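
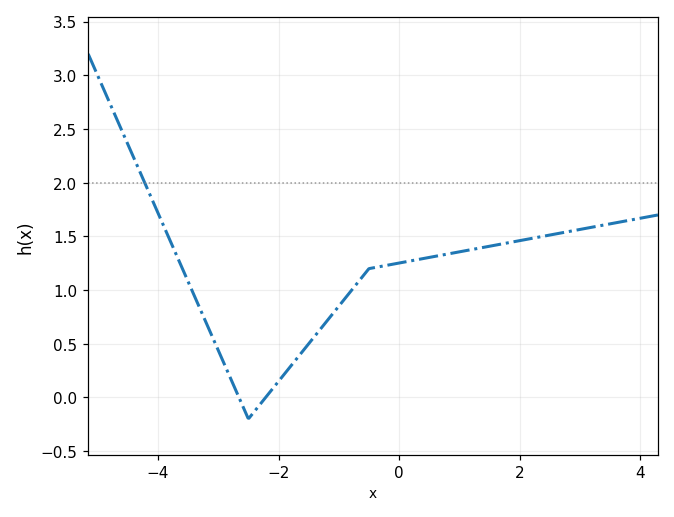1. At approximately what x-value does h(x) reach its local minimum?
-2.5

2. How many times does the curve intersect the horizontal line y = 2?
1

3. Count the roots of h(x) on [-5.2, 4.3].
2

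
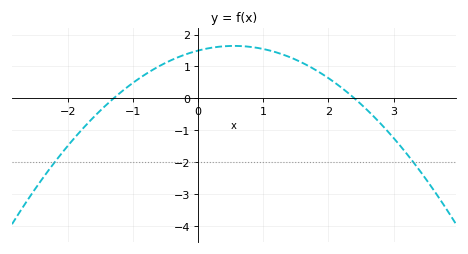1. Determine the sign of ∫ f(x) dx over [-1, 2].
positive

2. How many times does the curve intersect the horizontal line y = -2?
2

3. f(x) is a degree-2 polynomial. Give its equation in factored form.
y = -0.48(x + 1.3)(x - 2.4)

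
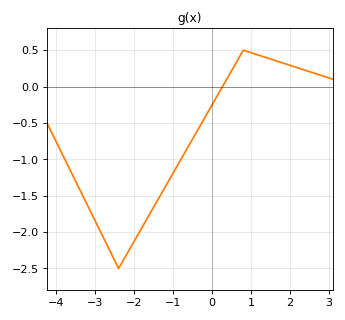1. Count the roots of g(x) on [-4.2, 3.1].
1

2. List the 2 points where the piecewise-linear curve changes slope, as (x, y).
(-2.4, -2.5); (0.8, 0.5)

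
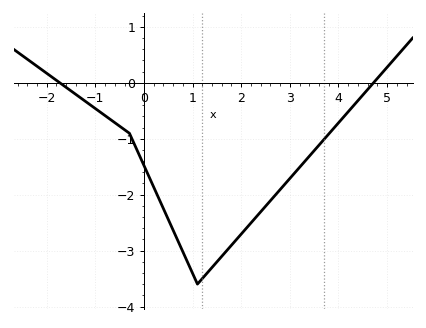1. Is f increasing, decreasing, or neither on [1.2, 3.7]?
increasing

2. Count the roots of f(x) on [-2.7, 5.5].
2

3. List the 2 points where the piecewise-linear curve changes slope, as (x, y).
(-0.3, -0.9); (1.1, -3.6)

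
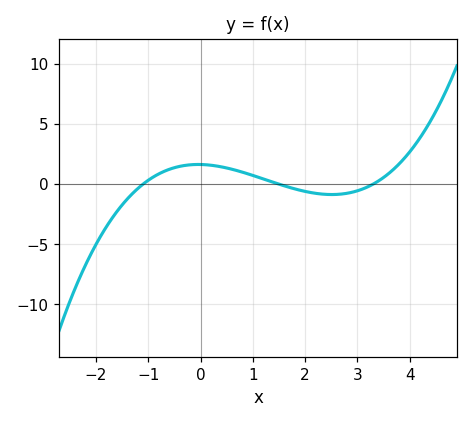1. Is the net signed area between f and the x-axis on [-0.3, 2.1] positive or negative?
positive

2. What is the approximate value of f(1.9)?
-0.504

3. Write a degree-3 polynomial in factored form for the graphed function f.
y = 0.3(x + 1.1)(x - 1.5)(x - 3.3)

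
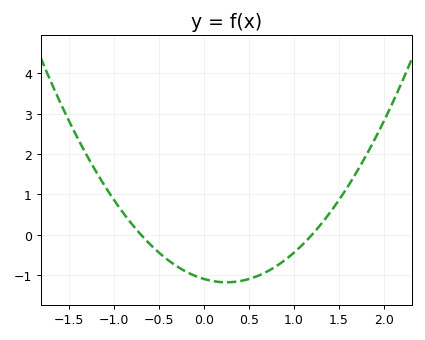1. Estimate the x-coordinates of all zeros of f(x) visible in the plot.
-0.7, 1.2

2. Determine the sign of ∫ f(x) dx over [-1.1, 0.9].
negative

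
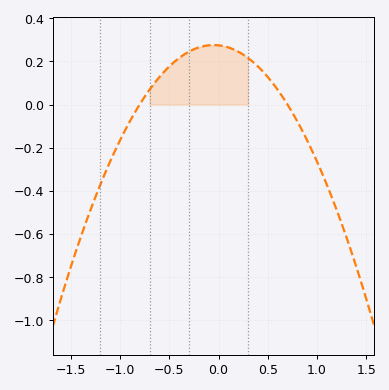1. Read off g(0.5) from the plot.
0.12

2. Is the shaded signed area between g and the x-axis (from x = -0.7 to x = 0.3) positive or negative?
positive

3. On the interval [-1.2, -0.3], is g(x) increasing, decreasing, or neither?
increasing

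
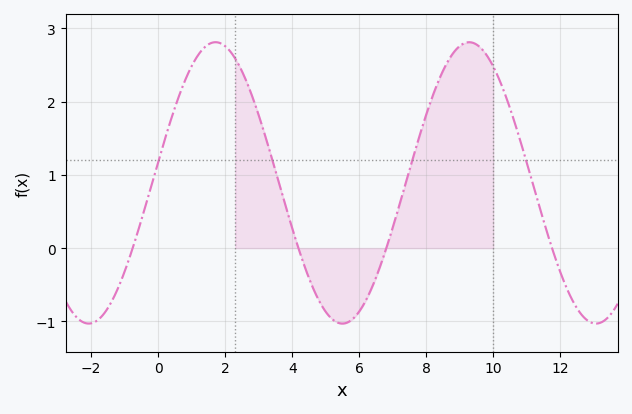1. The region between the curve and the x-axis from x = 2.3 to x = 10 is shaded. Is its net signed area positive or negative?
positive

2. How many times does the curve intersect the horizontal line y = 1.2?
4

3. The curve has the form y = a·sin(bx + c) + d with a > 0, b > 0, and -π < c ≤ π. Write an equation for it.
y = 1.92sin(0.83x + 0.15) + 0.89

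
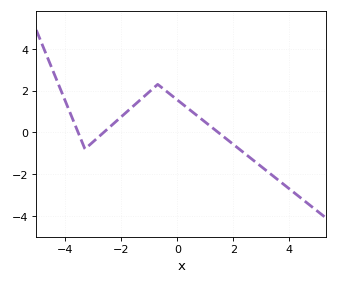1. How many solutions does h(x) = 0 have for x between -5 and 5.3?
3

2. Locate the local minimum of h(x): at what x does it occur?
-3.3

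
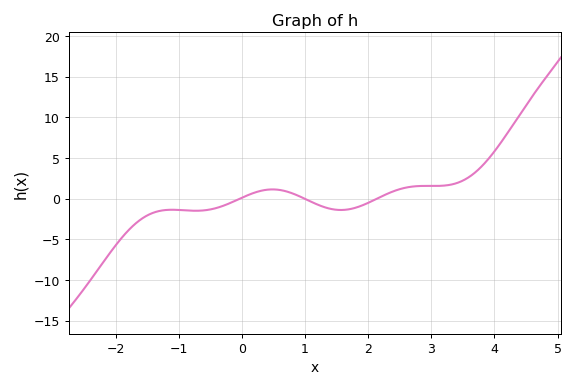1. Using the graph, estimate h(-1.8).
-3.94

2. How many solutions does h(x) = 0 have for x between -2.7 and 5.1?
3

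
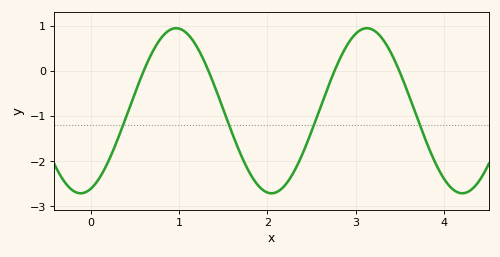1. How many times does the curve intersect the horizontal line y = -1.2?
4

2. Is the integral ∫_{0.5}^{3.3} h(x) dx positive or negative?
negative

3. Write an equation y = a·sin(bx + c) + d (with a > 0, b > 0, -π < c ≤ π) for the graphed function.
y = 1.83sin(2.91x - 1.24) - 0.88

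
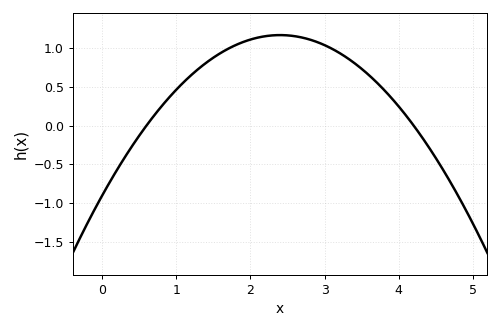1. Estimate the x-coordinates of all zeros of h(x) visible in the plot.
0.6, 4.2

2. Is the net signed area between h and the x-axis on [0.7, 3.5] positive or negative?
positive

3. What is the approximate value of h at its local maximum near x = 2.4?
1.15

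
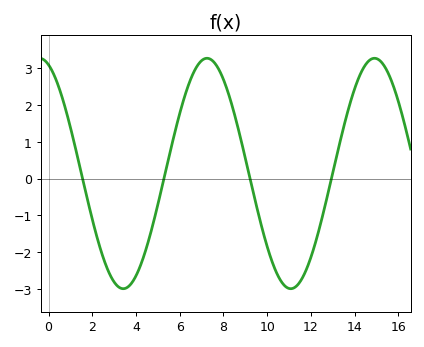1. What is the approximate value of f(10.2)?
-2.21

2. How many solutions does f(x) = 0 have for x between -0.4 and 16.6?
4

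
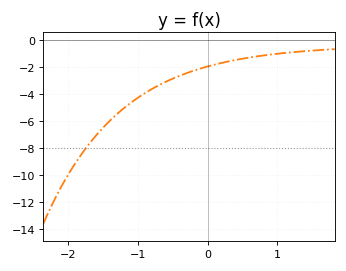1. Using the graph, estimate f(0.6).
-1.2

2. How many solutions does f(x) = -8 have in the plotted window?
1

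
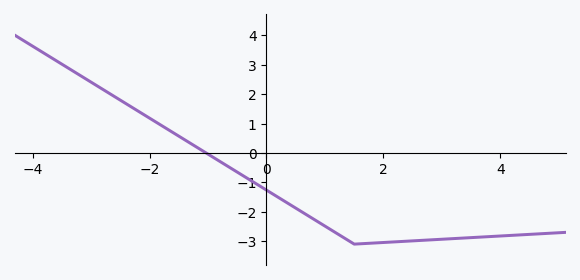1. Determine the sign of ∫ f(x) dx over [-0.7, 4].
negative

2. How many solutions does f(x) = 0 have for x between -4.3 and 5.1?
1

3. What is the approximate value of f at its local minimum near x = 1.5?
-3.1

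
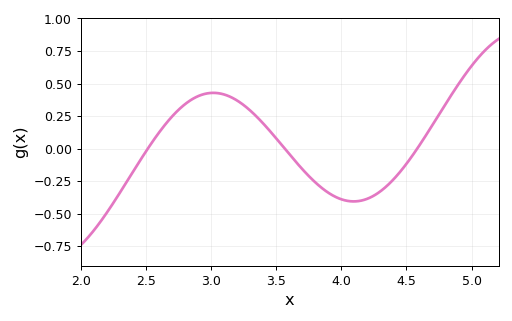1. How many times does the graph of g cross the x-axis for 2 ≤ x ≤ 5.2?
3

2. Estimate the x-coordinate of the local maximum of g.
3.02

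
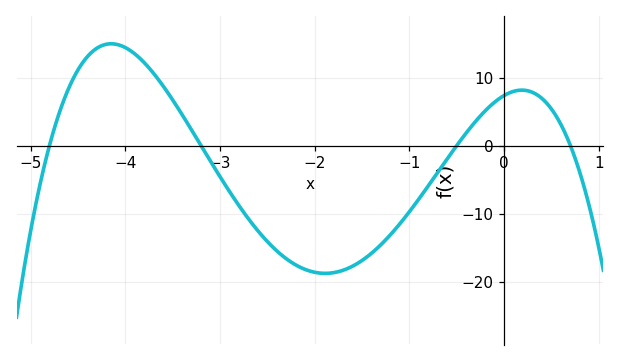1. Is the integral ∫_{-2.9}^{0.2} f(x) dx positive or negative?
negative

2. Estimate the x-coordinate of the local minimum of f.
-1.9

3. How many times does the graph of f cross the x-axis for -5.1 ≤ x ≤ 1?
4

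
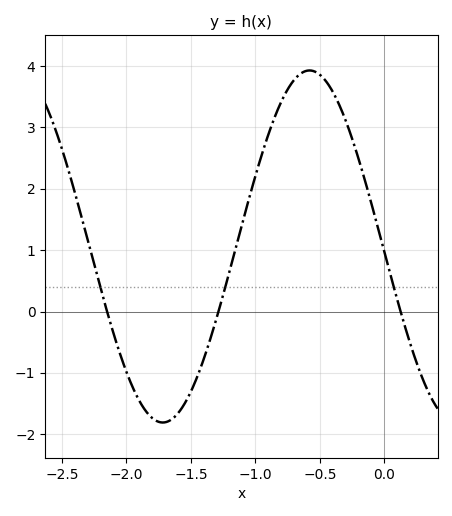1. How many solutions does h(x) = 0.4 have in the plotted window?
3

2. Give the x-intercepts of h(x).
-2.15, -1.3, 0.15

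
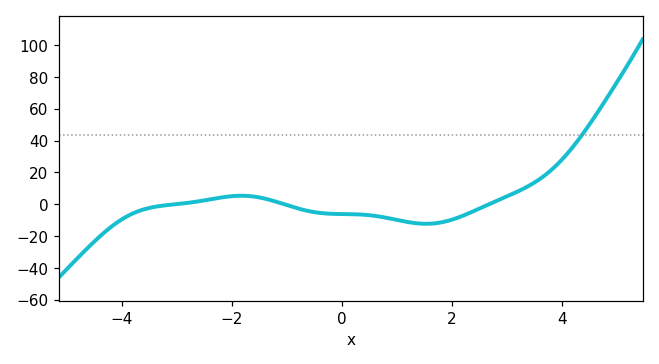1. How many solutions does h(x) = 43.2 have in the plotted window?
1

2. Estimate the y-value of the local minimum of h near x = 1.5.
-12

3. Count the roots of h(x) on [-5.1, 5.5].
3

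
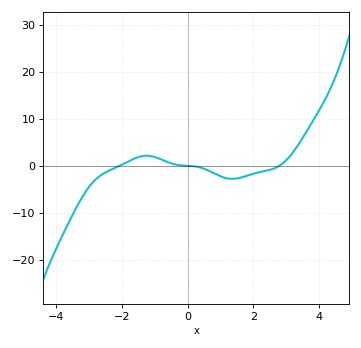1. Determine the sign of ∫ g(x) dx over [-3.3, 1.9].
negative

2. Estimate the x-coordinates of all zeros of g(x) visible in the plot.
-2, 0, 2.8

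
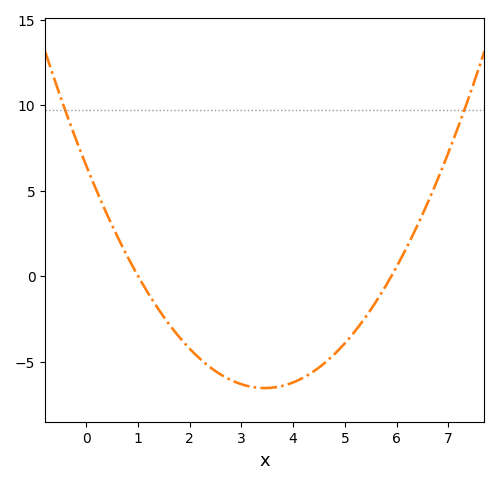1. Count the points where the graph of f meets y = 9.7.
2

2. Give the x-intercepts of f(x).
1, 5.8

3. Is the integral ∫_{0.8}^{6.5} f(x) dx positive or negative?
negative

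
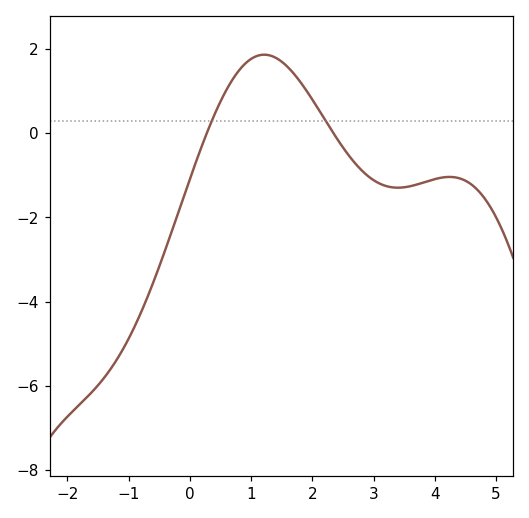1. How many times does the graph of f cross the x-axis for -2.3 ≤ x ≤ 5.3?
2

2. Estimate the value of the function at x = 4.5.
-1.2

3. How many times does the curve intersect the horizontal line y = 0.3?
2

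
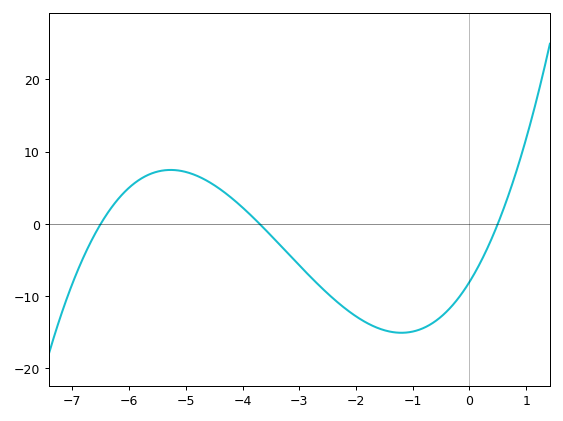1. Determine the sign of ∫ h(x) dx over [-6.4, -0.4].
negative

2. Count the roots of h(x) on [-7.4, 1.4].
3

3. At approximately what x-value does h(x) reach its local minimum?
-1.2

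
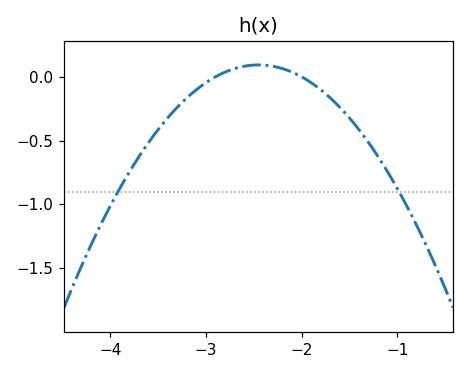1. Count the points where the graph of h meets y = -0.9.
2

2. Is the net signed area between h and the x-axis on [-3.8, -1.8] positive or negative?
negative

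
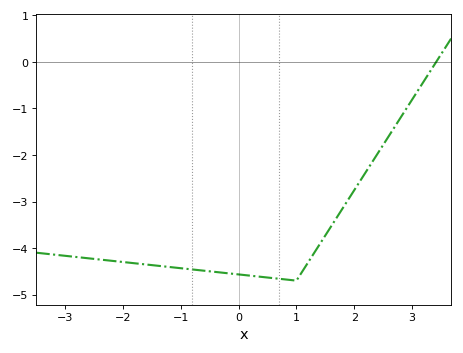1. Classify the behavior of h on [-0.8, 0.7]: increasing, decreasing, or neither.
decreasing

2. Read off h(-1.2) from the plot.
-4.4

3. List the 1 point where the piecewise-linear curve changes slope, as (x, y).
(1, -4.7)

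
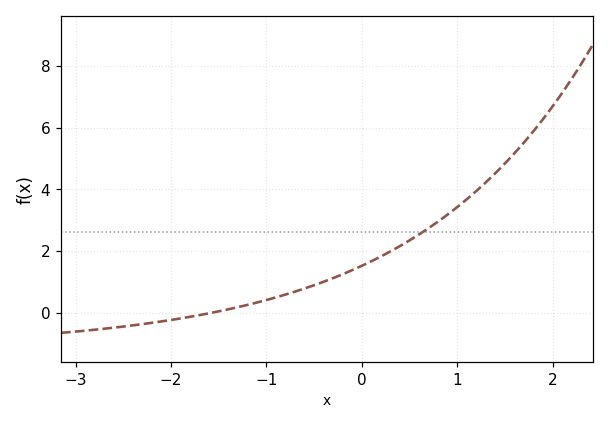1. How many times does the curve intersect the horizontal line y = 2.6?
1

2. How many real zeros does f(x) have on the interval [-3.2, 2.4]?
1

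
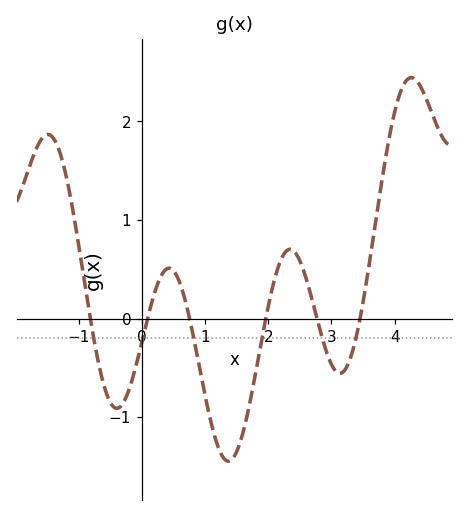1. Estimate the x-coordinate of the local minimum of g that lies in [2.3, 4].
3.14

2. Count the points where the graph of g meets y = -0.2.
6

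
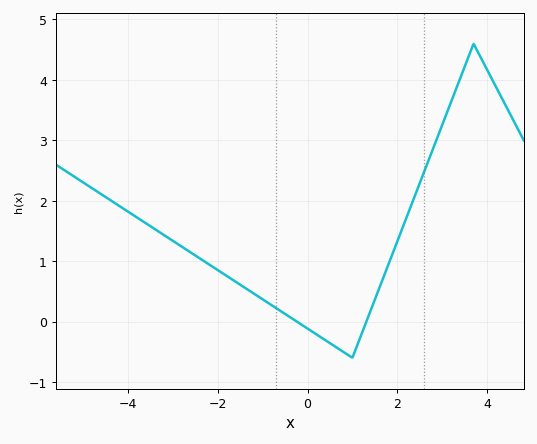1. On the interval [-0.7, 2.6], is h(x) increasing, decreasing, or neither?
neither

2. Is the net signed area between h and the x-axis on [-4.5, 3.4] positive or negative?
positive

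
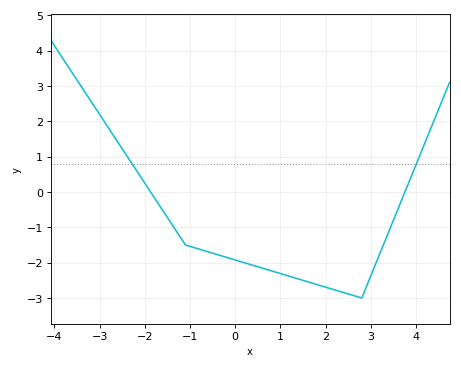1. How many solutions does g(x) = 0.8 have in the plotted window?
2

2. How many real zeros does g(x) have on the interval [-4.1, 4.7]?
2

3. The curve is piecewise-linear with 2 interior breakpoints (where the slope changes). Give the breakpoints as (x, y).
(-1.1, -1.5); (2.8, -3)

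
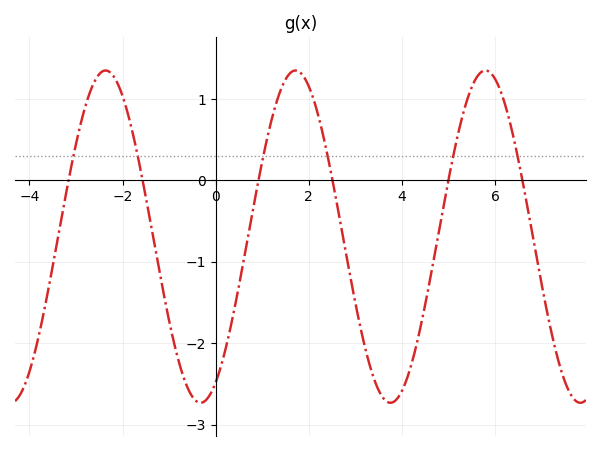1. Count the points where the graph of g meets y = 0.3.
6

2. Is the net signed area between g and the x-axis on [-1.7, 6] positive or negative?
negative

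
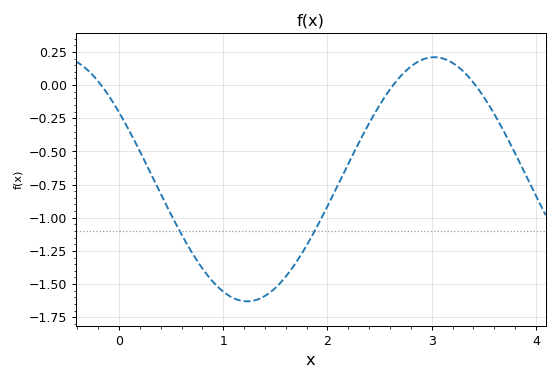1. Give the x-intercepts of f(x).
-0.172, 2.63, 3.42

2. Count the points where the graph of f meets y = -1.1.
2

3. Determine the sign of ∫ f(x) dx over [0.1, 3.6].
negative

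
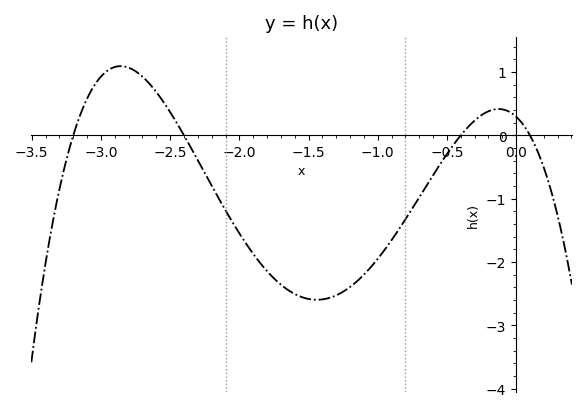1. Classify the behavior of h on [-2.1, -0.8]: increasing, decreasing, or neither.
neither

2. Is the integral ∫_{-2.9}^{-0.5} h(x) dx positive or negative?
negative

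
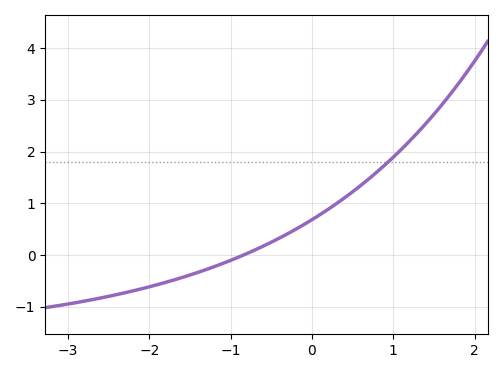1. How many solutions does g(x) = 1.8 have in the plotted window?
1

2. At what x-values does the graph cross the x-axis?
-0.8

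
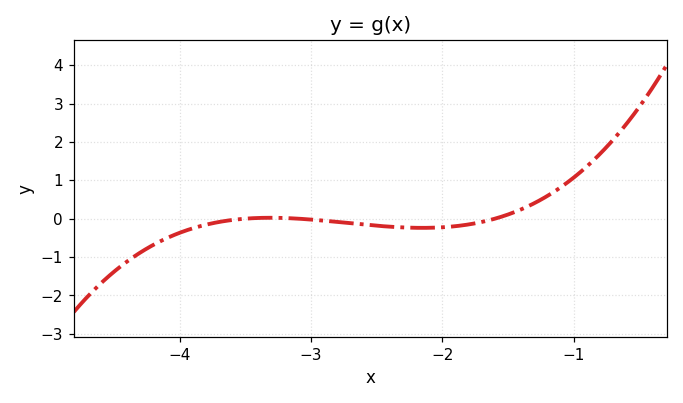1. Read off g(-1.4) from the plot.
0.2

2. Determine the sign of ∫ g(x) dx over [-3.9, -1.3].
negative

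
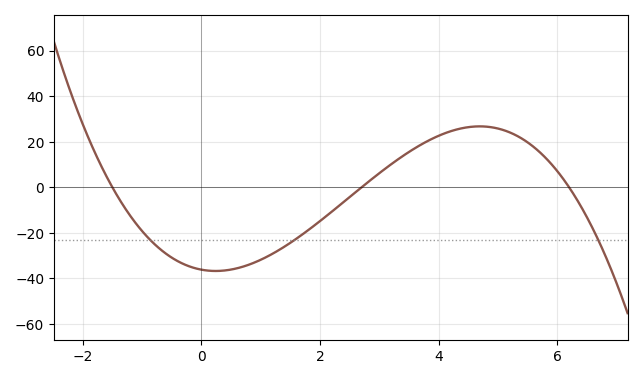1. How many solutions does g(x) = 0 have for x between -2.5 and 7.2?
3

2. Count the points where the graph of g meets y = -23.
3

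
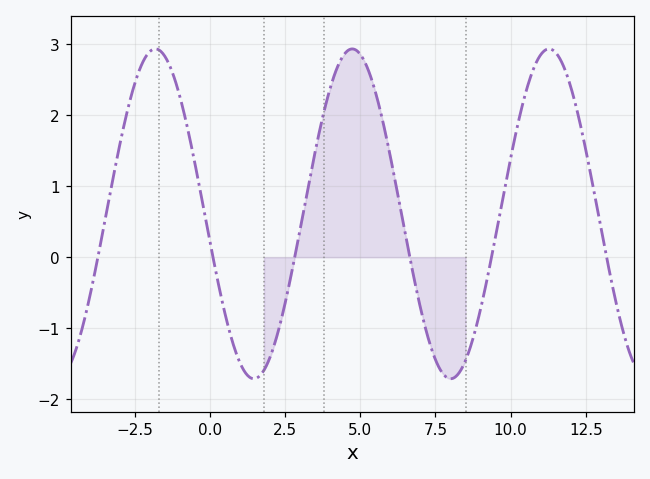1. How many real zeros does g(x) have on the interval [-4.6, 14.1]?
6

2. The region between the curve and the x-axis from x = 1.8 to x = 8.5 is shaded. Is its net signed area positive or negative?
positive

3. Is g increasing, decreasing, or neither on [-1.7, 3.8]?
neither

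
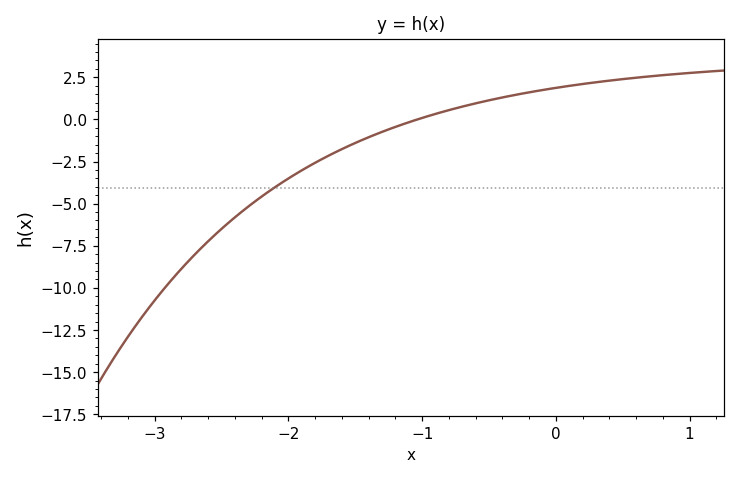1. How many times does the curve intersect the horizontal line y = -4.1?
1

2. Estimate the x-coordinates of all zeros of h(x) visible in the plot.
-1.03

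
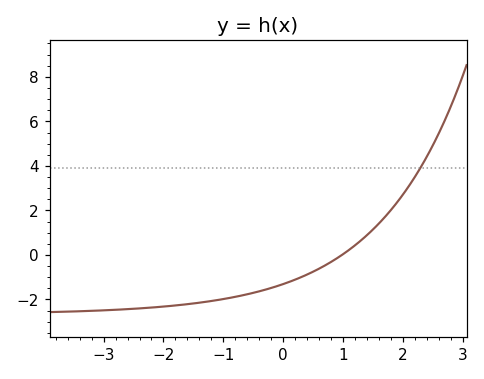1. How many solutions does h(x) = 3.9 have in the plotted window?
1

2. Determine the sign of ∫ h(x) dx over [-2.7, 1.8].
negative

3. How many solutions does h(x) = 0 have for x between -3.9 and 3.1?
1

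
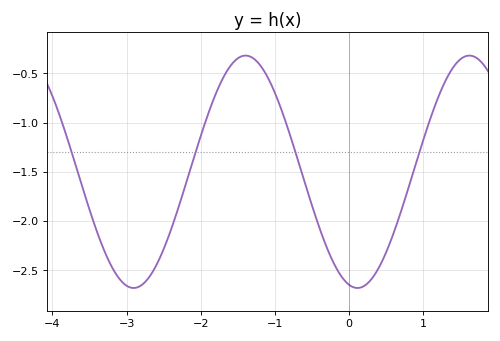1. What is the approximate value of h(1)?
-1.19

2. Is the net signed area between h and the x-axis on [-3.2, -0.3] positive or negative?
negative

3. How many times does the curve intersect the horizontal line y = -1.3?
4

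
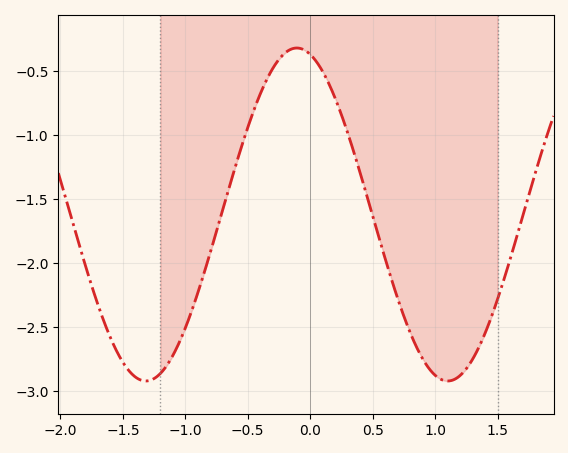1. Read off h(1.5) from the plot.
-2.3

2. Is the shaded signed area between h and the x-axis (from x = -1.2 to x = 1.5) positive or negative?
negative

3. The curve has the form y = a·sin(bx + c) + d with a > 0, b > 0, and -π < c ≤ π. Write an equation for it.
y = 1.3sin(2.6x + 1.8) - 1.62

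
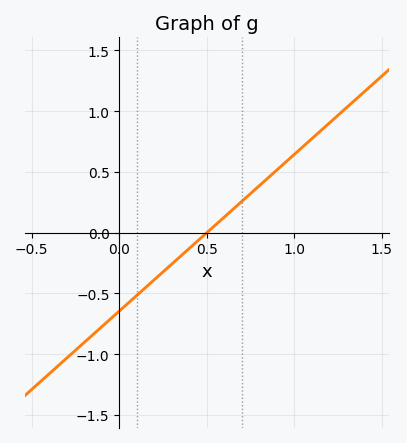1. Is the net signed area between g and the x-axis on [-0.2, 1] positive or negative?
negative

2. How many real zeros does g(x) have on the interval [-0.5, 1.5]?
1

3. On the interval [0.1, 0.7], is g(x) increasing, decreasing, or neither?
increasing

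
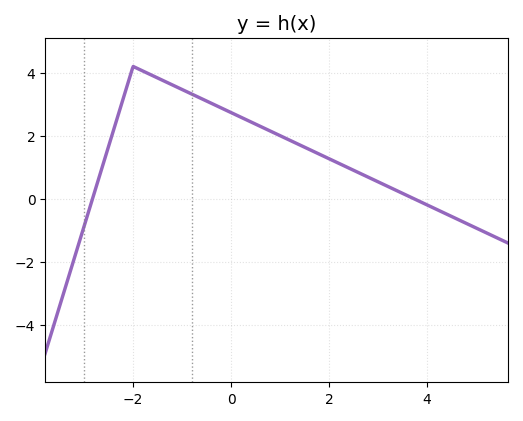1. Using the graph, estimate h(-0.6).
3.18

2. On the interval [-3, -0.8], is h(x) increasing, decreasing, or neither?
neither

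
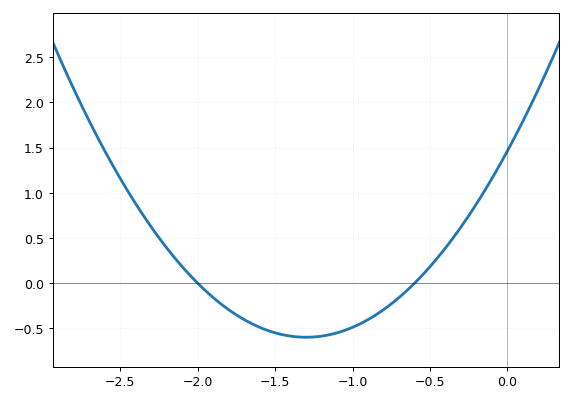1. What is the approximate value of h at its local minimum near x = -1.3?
-0.6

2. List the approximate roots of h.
-2, -0.6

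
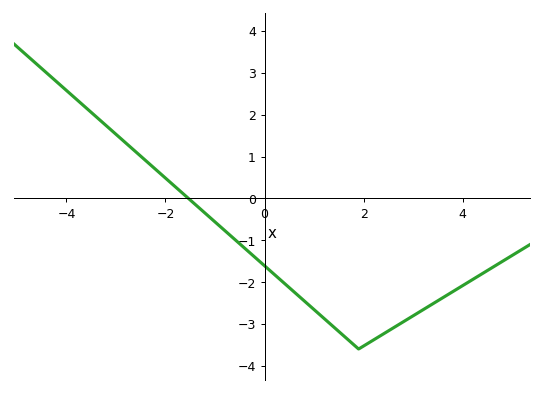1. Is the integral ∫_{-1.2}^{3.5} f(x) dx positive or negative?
negative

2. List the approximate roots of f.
-1.6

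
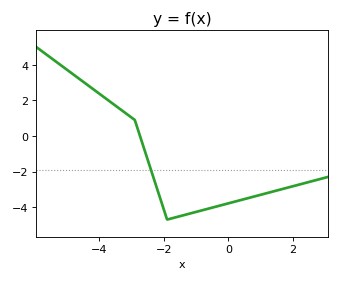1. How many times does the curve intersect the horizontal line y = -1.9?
1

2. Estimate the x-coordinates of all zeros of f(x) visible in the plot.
-2.74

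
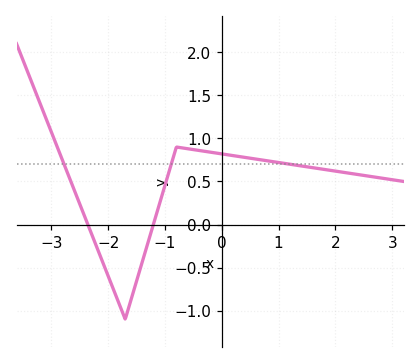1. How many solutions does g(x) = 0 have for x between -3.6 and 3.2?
2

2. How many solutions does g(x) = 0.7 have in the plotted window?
3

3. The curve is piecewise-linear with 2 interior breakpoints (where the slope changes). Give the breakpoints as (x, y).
(-1.7, -1.1); (-0.8, 0.9)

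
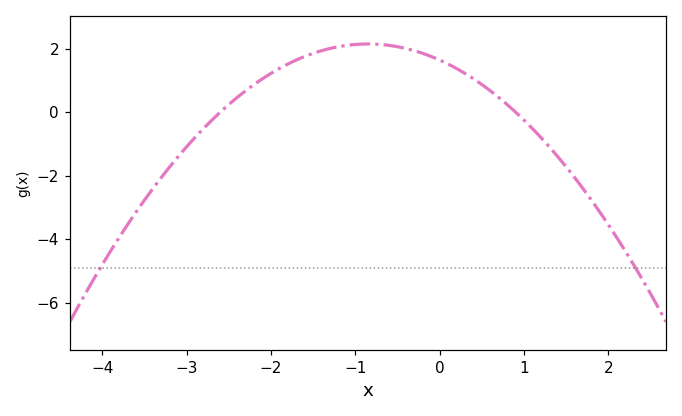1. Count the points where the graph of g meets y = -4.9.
2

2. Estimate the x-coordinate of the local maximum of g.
-0.8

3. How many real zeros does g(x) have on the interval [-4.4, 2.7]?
2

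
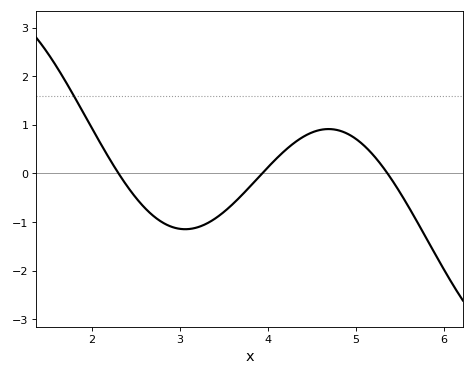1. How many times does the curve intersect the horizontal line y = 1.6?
1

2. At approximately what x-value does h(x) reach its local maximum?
4.7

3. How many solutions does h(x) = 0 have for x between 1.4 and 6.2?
3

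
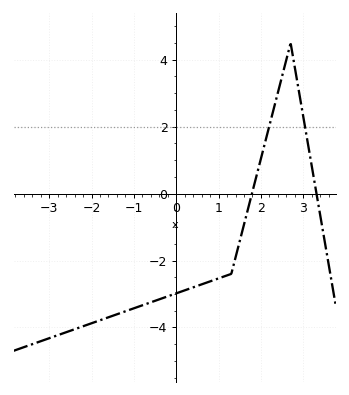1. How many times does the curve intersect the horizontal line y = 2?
2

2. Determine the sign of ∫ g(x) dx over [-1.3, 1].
negative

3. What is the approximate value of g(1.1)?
-2.4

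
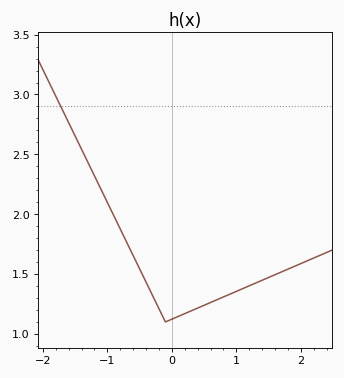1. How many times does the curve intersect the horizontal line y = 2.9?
1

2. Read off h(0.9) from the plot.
1.35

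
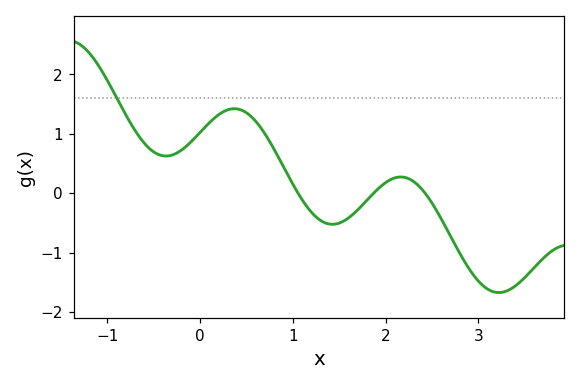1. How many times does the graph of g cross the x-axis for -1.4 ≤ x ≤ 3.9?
3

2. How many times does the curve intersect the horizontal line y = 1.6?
1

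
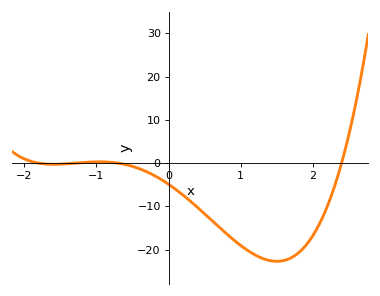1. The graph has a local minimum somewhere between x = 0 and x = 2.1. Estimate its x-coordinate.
1.5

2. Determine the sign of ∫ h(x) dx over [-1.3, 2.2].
negative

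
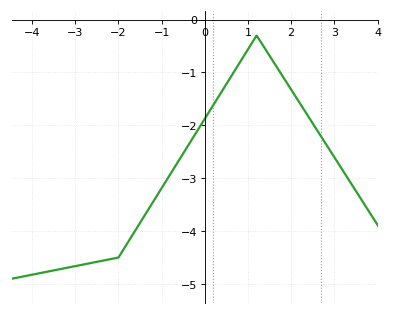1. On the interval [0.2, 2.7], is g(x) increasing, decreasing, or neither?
neither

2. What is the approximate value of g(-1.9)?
-4.4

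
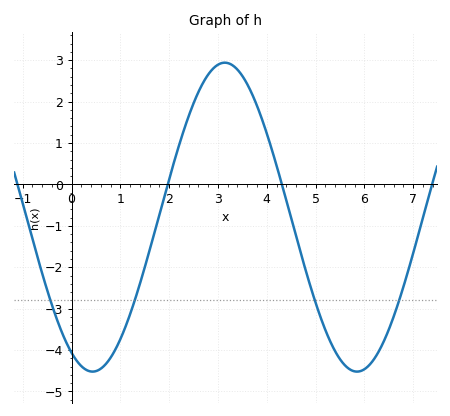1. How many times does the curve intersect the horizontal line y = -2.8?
4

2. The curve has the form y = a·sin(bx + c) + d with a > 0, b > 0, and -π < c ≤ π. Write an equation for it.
y = 3.73sin(1.16x - 2.07) - 0.79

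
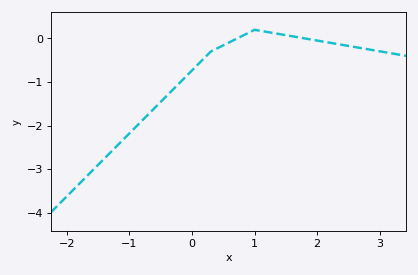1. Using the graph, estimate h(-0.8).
-1.9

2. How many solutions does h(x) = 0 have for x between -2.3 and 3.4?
2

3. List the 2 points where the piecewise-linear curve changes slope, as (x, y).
(0.3, -0.3); (1, 0.2)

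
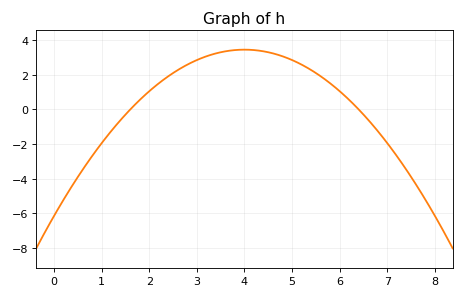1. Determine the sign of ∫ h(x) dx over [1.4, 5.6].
positive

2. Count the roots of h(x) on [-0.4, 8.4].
2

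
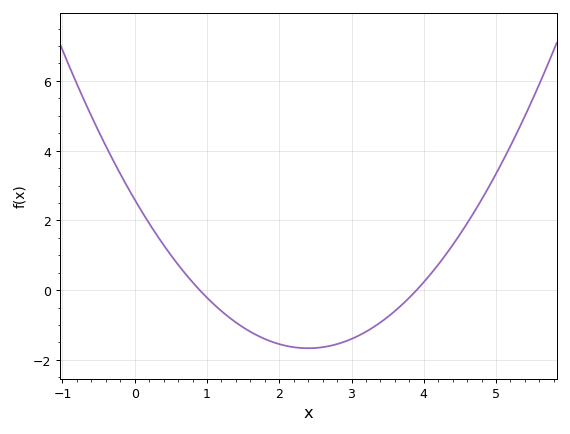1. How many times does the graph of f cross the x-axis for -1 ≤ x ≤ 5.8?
2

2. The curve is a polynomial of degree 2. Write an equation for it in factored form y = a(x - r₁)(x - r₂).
y = 0.74(x - 0.9)(x - 3.9)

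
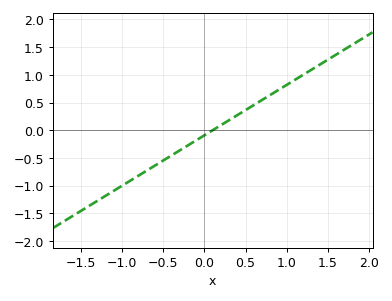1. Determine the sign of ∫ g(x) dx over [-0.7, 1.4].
positive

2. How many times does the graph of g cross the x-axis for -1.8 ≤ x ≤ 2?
1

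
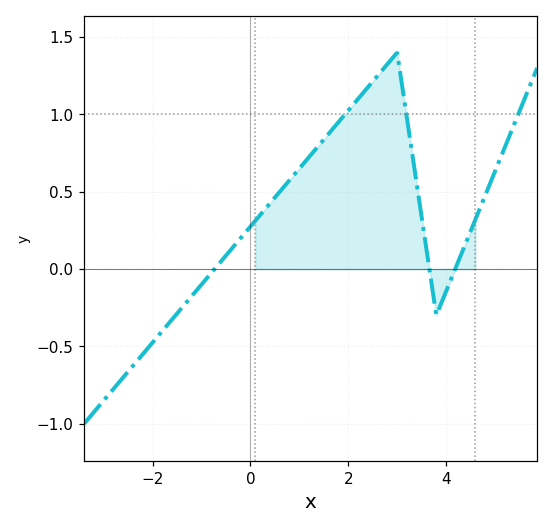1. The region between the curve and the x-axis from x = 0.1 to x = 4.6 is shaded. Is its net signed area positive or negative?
positive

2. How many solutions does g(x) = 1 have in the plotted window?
3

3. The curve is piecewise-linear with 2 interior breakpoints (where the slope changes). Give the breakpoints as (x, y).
(3, 1.4); (3.8, -0.3)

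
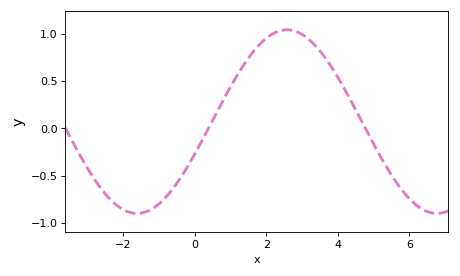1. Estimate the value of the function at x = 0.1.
-0.203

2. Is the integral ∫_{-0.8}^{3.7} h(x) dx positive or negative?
positive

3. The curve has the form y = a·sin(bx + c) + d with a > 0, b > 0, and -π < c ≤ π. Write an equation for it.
y = 0.97sin(0.75x - 0.36) + 0.07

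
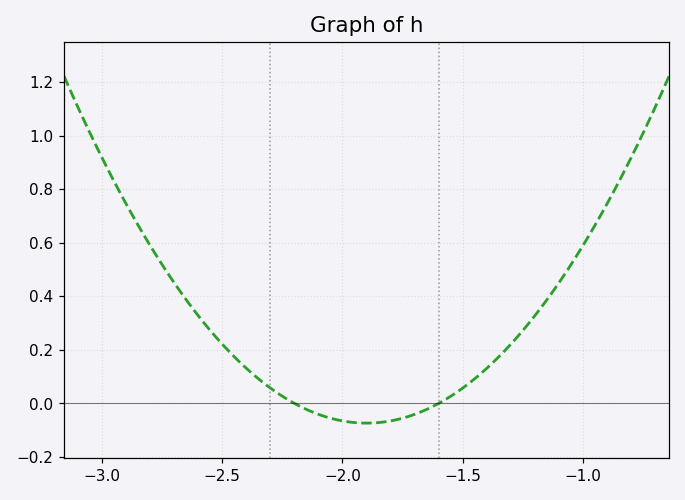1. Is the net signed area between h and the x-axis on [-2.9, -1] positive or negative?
positive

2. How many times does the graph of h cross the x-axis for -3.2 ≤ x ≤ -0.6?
2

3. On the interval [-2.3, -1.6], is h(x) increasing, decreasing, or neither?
neither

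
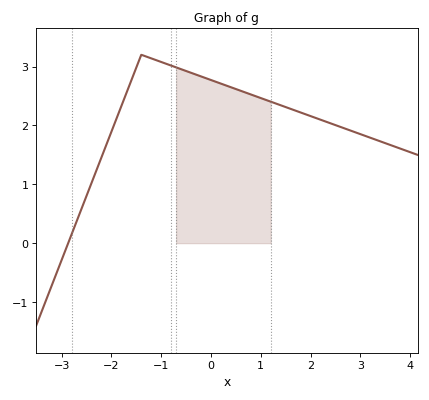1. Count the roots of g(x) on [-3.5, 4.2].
1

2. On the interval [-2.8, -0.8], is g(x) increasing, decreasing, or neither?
neither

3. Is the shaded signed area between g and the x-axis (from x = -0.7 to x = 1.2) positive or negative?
positive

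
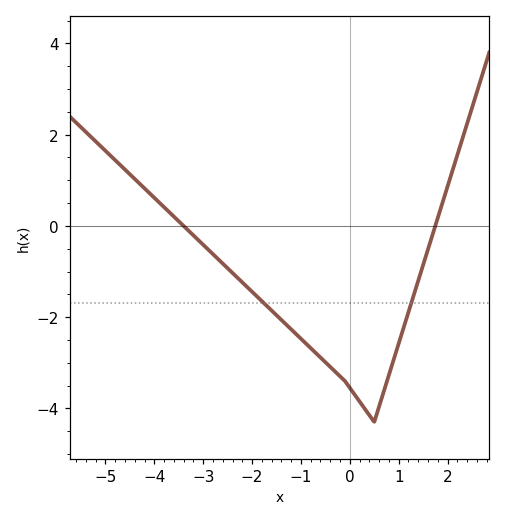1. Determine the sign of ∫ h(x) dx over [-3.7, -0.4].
negative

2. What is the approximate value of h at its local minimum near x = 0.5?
-4.3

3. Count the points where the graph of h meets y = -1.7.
2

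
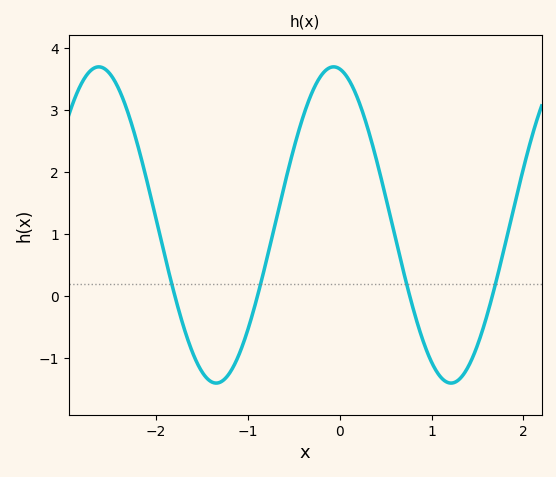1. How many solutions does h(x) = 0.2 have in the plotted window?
4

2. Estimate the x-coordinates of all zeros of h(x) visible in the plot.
-1.8, -0.9, 0.8, 1.7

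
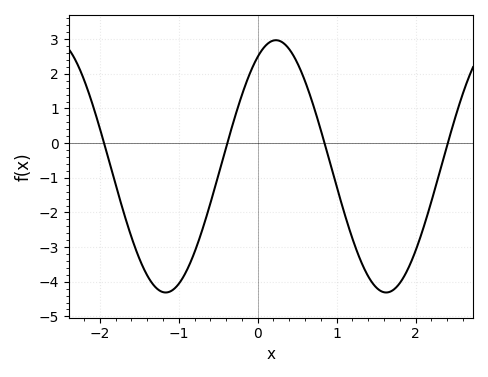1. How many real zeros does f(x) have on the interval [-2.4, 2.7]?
4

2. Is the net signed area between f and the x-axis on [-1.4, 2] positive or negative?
negative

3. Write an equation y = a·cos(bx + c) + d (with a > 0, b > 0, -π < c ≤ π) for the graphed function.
y = 3.64cos(2.2x - 0.52) - 0.67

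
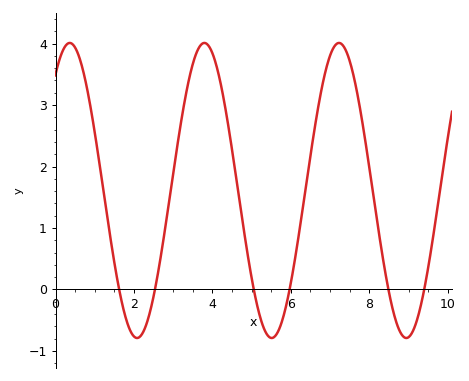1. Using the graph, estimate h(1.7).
-0.2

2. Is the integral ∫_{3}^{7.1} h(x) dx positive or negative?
positive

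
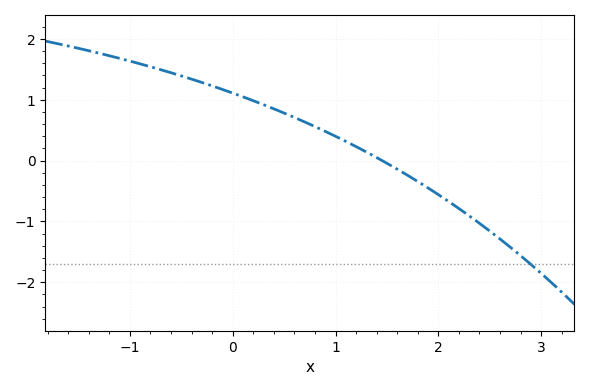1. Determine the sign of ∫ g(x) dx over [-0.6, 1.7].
positive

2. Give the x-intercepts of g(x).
1.45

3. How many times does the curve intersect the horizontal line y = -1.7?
1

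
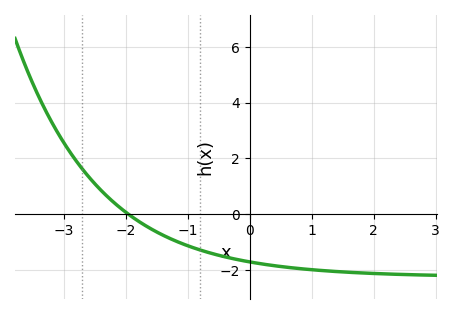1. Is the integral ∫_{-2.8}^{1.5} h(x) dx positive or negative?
negative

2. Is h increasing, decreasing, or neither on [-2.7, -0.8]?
decreasing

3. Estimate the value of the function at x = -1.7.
-0.4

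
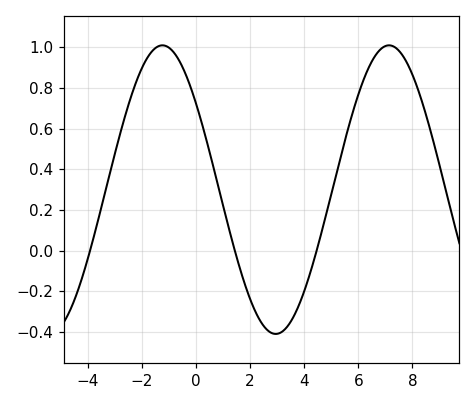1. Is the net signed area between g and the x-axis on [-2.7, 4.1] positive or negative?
positive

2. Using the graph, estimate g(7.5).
0.98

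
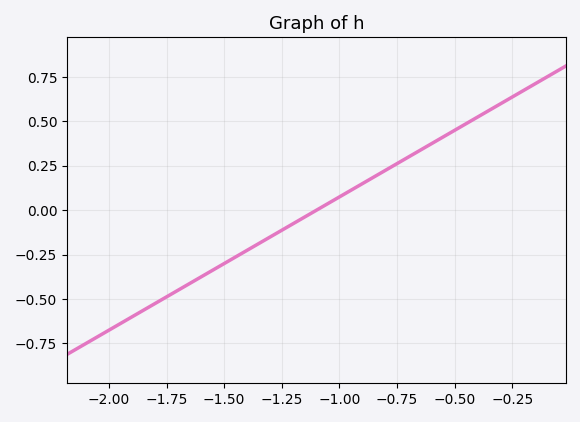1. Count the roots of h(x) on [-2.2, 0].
1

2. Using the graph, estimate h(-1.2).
-0.075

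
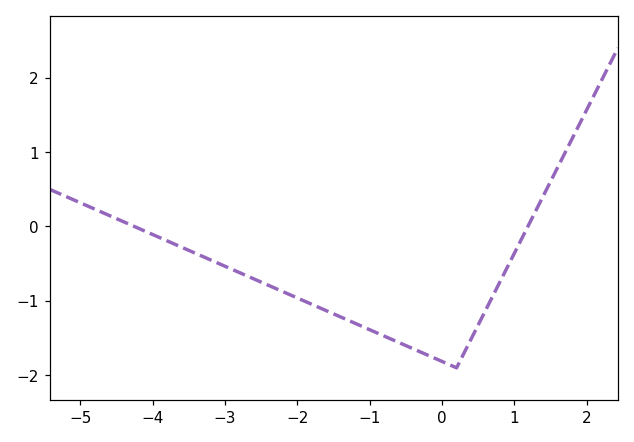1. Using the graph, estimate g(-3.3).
-0.4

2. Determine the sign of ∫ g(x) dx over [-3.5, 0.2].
negative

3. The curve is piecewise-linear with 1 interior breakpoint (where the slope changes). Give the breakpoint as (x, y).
(0.2, -1.9)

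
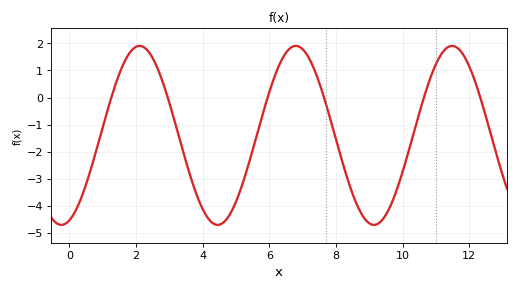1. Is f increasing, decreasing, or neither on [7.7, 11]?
neither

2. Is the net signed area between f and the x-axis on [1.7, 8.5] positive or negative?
negative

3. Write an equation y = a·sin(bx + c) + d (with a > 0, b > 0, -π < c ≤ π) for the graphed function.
y = 3.31sin(1.3x - 1.3) - 1.4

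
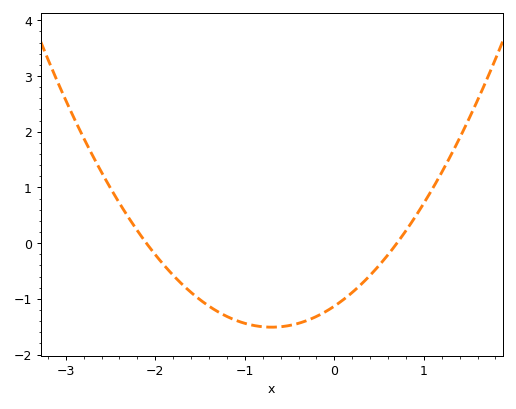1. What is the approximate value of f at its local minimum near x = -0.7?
-1.5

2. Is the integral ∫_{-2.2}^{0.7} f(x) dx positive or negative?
negative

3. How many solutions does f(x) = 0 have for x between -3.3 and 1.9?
2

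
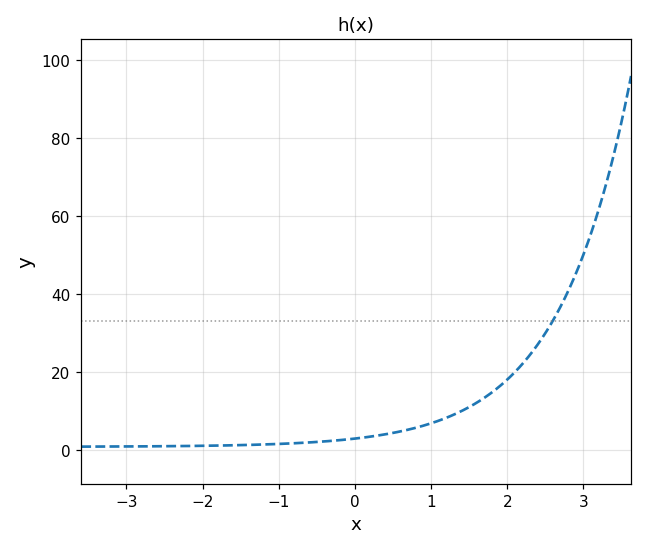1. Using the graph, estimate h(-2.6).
2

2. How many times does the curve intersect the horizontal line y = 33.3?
1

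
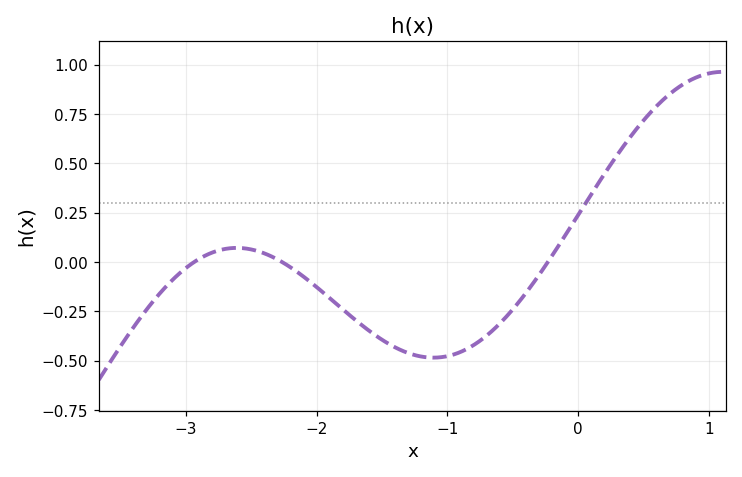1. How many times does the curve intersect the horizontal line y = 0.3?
1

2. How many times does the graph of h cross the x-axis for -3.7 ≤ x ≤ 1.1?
3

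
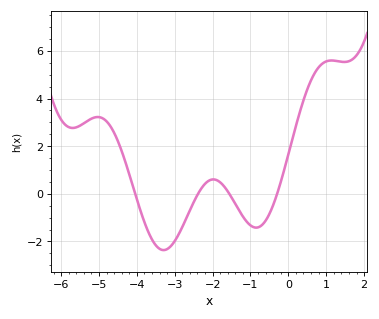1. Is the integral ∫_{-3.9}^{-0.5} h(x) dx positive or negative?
negative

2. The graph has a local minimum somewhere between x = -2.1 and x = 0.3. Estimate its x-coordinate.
-0.85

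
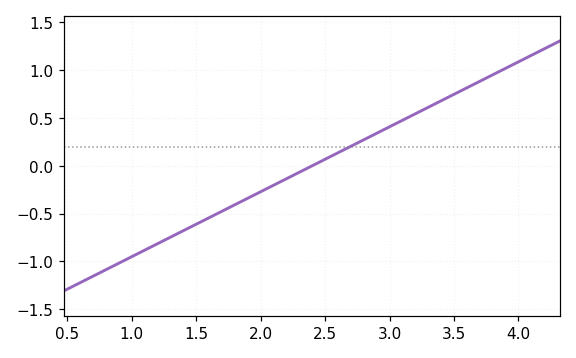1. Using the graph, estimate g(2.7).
0.2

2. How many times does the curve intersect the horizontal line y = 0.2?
1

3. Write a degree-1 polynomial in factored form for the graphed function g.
y = 0.68(x - 2.4)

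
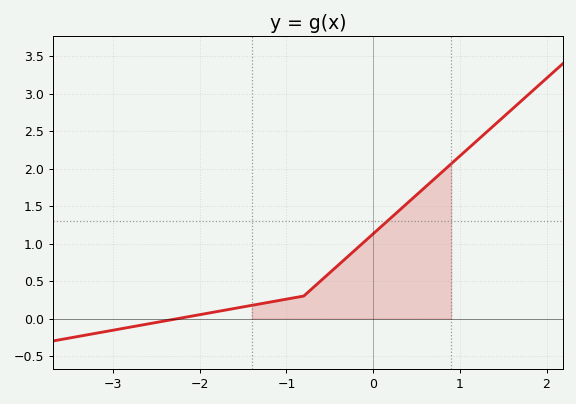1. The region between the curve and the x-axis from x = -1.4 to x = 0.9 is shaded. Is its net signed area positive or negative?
positive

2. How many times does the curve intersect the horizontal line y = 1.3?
1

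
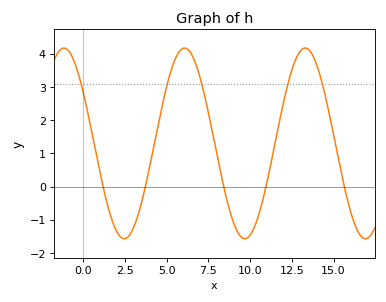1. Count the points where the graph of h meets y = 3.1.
5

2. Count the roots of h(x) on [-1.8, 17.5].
5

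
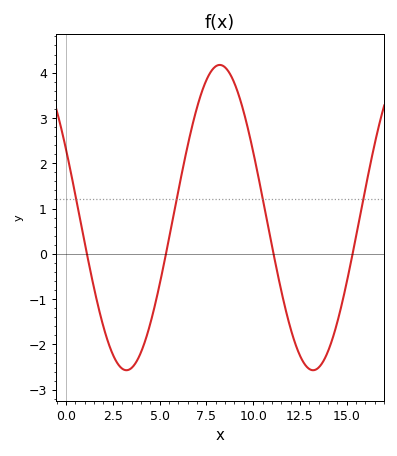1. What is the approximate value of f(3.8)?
-2.4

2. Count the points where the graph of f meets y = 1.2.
4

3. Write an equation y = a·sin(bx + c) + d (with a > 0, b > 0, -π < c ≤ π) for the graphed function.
y = 3.37sin(0.63x + 2.7) + 0.8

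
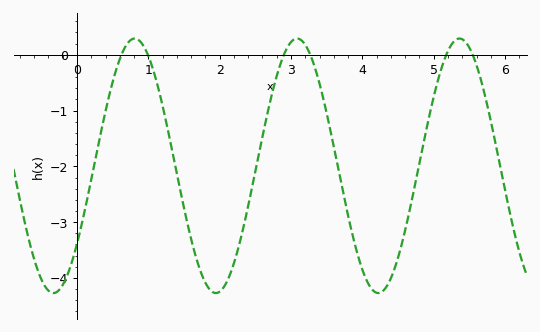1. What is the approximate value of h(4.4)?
-4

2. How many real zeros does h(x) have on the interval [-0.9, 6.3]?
6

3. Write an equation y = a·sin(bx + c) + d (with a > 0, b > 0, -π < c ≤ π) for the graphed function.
y = 2.28sin(2.76x - 0.66) - 1.99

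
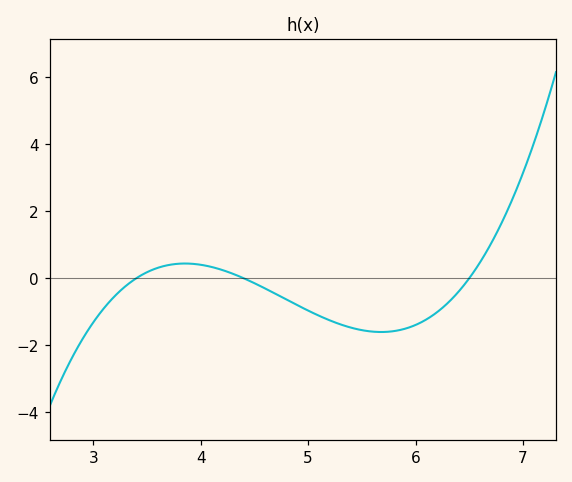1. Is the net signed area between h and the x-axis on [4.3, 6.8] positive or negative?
negative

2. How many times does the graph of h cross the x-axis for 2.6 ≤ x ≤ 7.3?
3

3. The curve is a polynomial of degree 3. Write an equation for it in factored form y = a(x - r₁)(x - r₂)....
y = 0.67(x - 3.4)(x - 4.4)(x - 6.5)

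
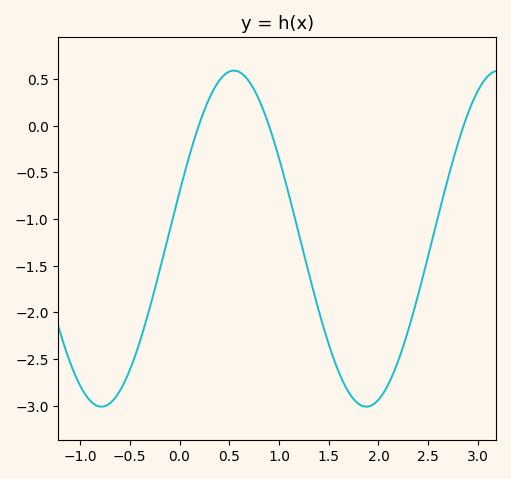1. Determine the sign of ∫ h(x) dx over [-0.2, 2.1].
negative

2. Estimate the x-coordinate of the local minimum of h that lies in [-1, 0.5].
-0.8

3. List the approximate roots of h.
0.2, 0.9, 2.9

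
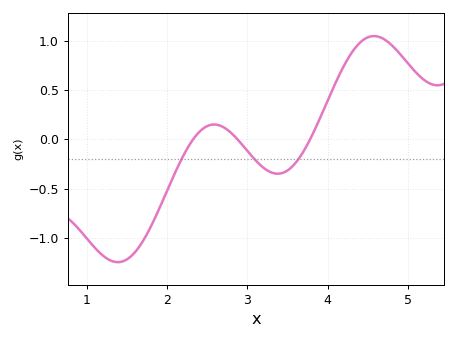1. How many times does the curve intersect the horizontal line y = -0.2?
3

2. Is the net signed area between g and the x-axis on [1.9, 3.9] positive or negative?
negative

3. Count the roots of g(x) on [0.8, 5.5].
3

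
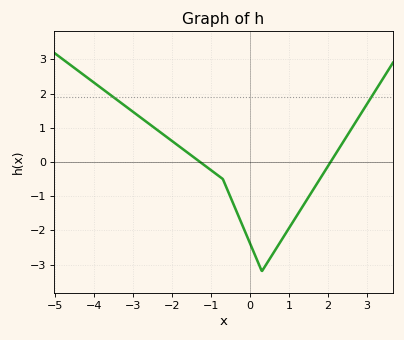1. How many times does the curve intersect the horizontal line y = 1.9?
2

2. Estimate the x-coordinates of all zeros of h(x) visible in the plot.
-1.29, 2.06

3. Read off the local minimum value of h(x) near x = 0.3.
-3.2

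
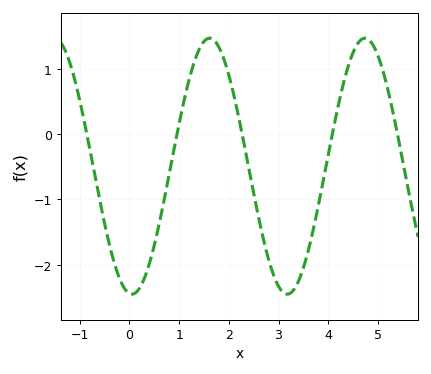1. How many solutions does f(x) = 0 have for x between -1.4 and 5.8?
5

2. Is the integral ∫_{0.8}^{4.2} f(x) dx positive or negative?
negative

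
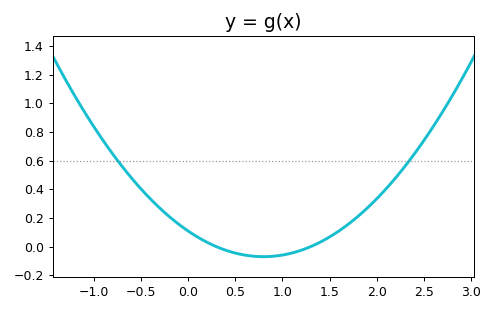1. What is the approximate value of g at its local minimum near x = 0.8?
-0.08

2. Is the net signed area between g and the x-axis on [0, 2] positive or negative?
positive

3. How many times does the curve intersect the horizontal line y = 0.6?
2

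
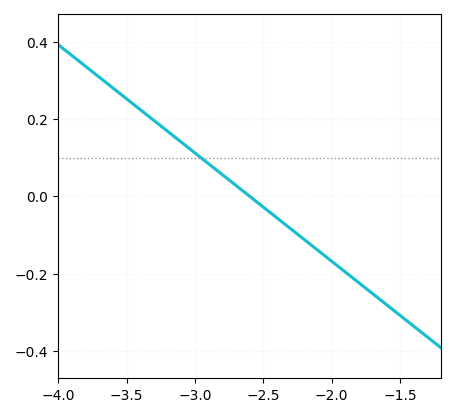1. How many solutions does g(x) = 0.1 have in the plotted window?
1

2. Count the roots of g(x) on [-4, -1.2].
1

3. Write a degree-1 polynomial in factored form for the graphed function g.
y = -0.28(x + 2.6)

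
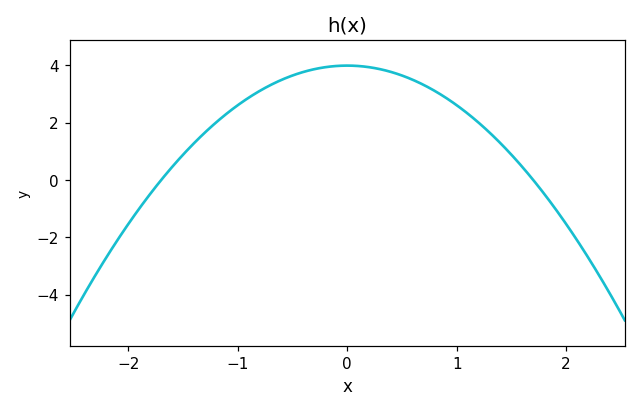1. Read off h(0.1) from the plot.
3.97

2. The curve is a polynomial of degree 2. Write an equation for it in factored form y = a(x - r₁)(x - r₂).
y = -1.38(x + 1.7)(x - 1.7)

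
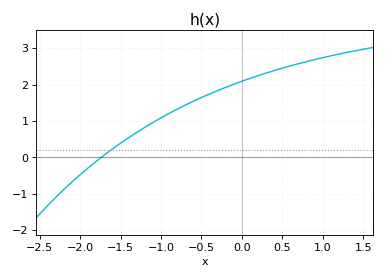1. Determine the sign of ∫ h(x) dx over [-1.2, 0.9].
positive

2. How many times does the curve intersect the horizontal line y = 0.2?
1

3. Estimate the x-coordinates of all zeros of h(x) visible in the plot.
-1.7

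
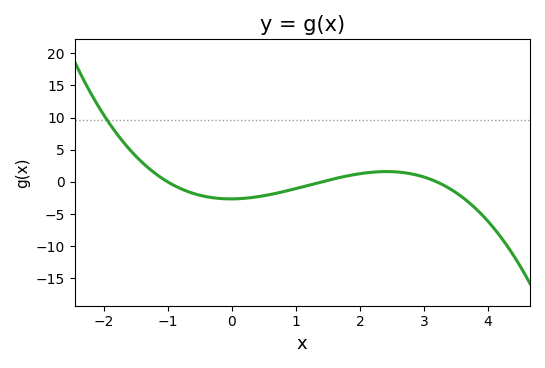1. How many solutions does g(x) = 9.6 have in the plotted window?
1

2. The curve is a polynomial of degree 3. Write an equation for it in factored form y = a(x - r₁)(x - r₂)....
y = -0.59(x + 1)(x - 1.4)(x - 3.2)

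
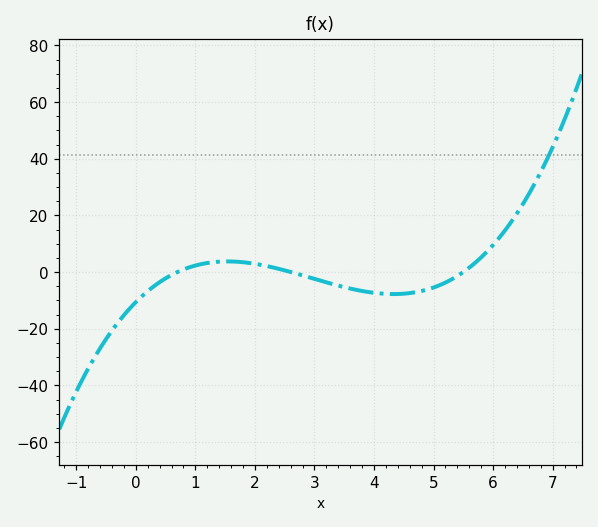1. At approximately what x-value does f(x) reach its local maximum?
1.6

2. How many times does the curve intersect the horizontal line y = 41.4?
1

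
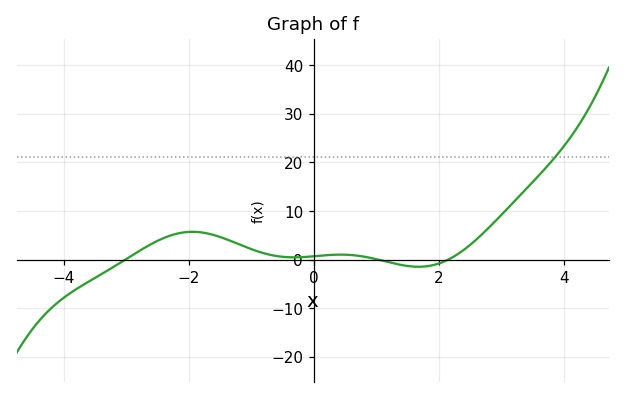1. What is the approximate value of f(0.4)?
1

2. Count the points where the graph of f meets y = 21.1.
1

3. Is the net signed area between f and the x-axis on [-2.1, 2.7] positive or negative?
positive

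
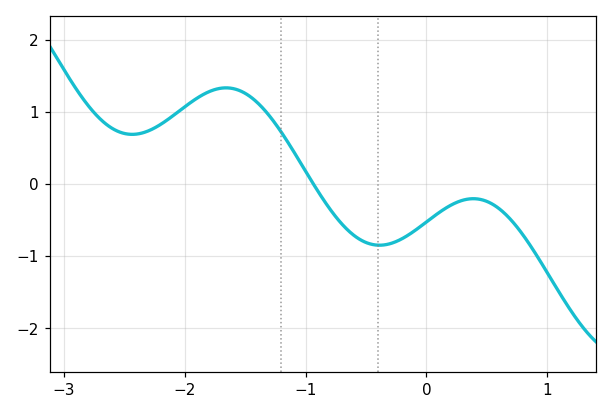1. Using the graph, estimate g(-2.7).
0.9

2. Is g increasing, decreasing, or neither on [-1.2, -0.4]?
decreasing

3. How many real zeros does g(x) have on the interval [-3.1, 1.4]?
1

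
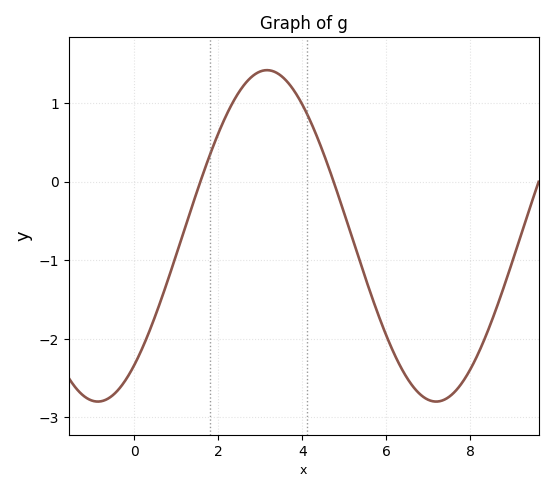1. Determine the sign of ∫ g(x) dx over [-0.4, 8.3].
negative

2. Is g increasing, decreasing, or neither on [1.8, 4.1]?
neither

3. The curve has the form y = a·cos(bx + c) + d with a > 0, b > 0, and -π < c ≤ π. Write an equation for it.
y = 2.11cos(0.78x - 2.5) - 0.69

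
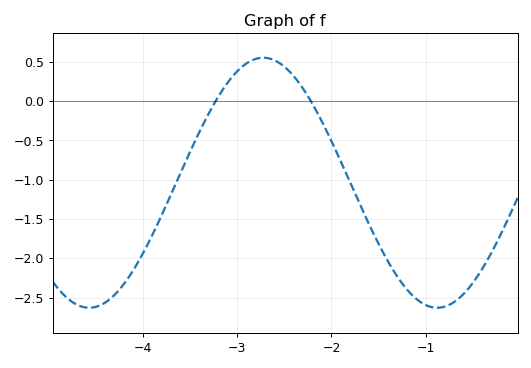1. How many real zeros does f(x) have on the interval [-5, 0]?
2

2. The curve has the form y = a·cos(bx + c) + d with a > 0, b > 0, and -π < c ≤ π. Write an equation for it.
y = 1.59cos(1.7x - 1.65) - 1.04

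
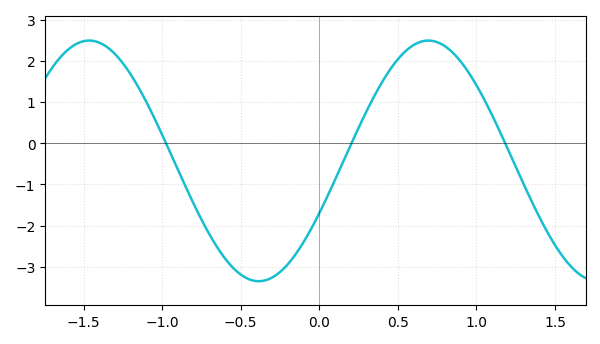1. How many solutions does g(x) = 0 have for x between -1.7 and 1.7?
3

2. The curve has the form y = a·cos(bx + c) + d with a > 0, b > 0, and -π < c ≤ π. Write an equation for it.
y = 2.92cos(2.91x - 2.02) - 0.43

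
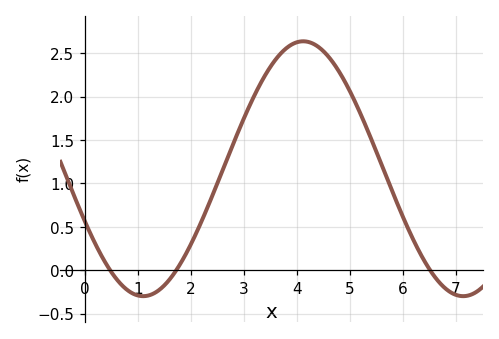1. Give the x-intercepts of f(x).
0.4, 1.8, 6.6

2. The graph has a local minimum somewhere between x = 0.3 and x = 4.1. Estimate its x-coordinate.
1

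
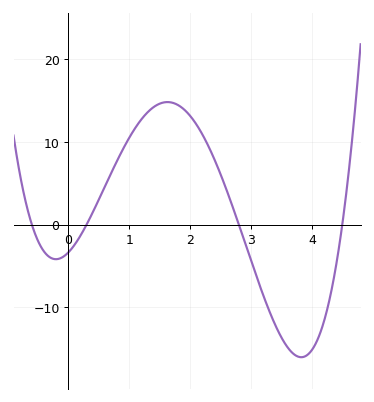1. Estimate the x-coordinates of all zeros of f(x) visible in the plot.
-0.6, 0.3, 2.8, 4.5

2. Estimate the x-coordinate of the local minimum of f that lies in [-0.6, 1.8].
-0.2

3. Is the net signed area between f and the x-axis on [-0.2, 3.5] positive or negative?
positive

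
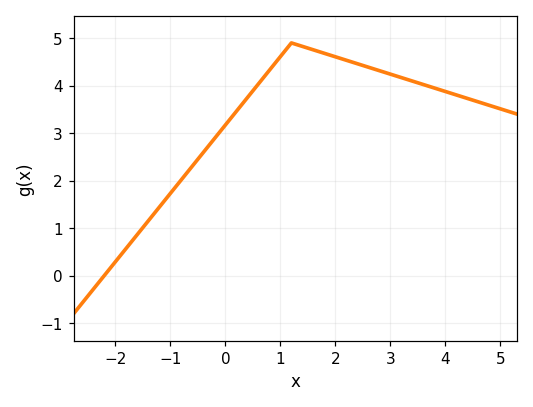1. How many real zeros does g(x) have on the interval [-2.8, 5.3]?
1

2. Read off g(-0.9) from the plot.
1.88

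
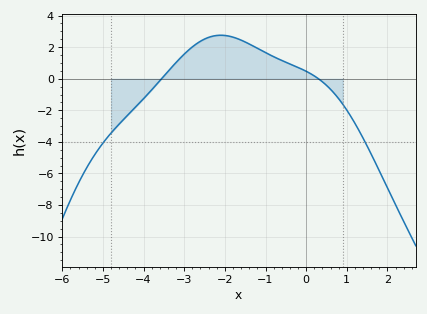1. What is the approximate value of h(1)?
-1.99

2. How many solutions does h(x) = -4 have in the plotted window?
2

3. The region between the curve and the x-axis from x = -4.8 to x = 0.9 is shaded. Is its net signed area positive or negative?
positive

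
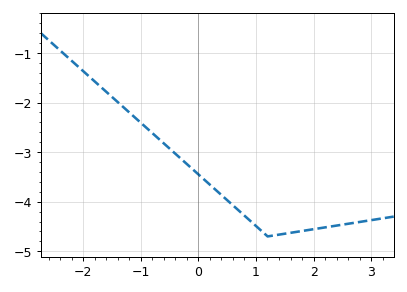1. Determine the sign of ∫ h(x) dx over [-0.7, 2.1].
negative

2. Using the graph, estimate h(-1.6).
-1.78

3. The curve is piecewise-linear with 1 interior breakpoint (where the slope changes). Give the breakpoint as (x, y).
(1.2, -4.7)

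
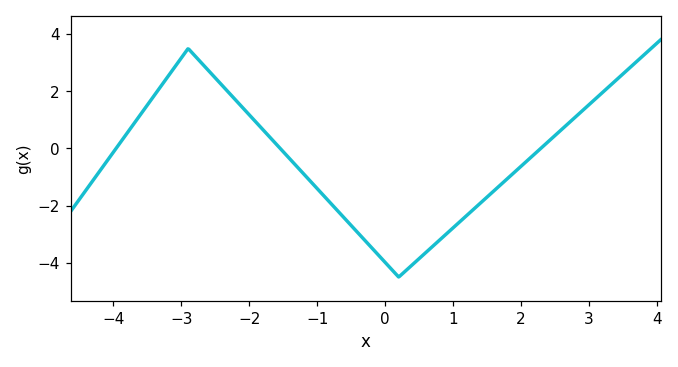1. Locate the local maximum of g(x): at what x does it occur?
-3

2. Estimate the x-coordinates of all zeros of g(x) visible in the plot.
-4, -1.6, 2.2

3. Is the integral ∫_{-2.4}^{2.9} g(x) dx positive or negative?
negative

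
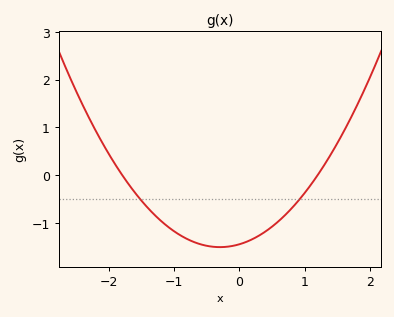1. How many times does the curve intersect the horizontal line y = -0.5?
2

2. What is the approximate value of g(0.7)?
-0.8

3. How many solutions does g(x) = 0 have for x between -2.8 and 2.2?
2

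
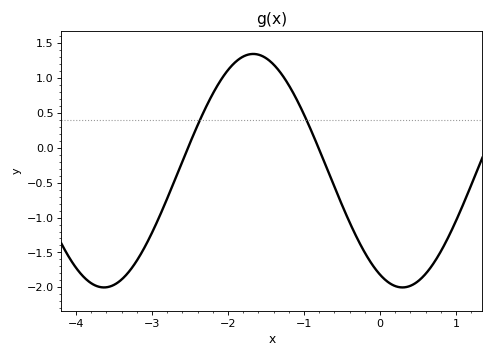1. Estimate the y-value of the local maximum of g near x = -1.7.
1.34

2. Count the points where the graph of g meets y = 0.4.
2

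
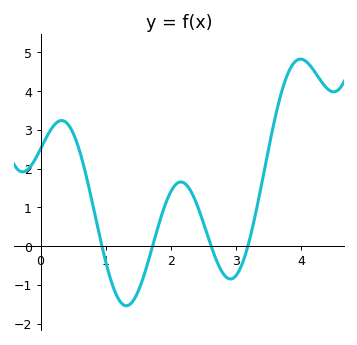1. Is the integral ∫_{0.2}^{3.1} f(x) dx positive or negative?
positive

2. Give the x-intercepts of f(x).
0.9, 1.7, 2.6, 3.2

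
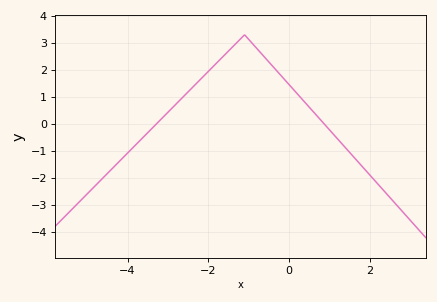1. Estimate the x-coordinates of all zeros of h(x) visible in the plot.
-3.2, 0.8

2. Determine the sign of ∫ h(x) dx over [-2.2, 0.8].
positive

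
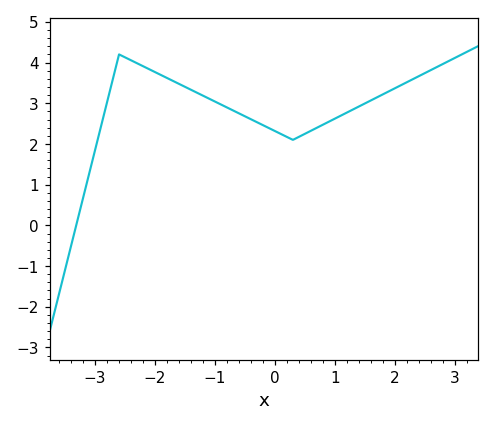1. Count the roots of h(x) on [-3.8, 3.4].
1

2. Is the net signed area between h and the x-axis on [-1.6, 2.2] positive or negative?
positive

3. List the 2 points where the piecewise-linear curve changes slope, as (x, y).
(-2.6, 4.2); (0.3, 2.1)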